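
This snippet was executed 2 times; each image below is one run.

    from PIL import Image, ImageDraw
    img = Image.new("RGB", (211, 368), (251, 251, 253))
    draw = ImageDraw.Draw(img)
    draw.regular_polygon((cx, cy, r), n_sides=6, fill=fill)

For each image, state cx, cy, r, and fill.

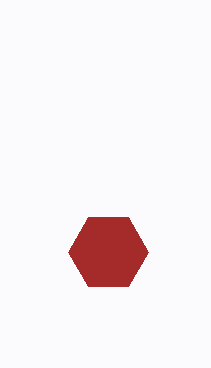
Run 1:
cx = 108; cy = 252; r = 40; fill = 'brown'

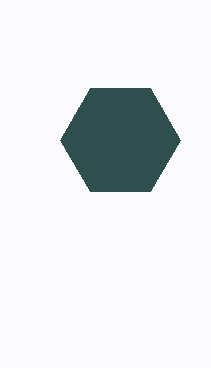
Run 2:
cx = 120; cy = 140; r = 60; fill = 'darkslategray'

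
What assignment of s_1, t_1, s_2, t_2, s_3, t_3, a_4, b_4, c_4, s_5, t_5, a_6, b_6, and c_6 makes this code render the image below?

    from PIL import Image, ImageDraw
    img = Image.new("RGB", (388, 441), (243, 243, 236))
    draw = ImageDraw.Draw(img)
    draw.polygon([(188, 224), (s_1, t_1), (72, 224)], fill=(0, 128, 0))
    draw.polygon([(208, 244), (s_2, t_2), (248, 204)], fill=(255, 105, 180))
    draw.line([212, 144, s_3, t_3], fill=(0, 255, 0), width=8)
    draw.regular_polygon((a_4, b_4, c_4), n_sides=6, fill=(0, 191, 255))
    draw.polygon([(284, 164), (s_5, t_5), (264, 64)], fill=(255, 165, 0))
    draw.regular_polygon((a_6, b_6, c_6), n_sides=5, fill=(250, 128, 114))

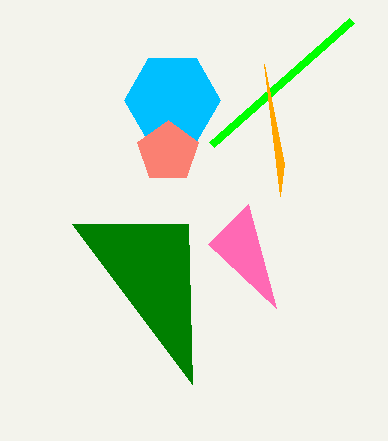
s_1 = 192
t_1 = 384
s_2 = 276
t_2 = 308
s_3 = 352
t_3 = 20
a_4 = 172
b_4 = 100
c_4 = 48
s_5 = 280
t_5 = 196
a_6 = 168
b_6 = 152
c_6 = 32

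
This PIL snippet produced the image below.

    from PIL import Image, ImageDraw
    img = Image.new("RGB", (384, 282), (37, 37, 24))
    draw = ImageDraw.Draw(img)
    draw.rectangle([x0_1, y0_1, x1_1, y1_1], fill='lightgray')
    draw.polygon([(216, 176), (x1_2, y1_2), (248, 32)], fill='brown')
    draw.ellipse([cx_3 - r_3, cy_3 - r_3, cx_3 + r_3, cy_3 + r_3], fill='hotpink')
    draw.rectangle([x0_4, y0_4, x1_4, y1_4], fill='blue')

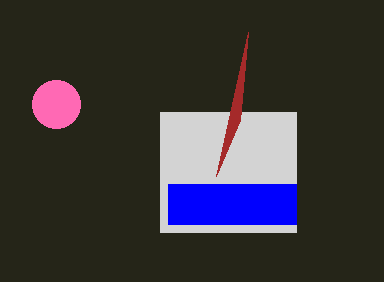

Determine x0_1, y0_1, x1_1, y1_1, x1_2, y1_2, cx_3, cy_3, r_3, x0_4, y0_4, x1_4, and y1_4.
x0_1 = 160, y0_1 = 112, x1_1 = 296, y1_1 = 232, x1_2 = 240, y1_2 = 120, cx_3 = 56, cy_3 = 104, r_3 = 24, x0_4 = 168, y0_4 = 184, x1_4 = 296, y1_4 = 224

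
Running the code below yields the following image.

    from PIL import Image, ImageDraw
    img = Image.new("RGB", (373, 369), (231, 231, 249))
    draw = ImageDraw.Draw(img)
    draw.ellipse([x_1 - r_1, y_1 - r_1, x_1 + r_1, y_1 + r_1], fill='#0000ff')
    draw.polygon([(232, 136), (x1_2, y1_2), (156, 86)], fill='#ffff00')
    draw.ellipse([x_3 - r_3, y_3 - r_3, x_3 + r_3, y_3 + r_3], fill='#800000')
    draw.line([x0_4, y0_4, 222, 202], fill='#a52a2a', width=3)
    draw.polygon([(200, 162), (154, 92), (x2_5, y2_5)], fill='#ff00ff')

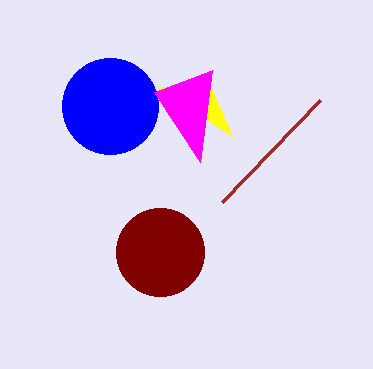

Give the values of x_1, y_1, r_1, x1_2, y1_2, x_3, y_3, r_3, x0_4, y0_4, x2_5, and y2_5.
x_1 = 110
y_1 = 106
r_1 = 48
x1_2 = 212
y1_2 = 90
x_3 = 160
y_3 = 252
r_3 = 44
x0_4 = 320
y0_4 = 100
x2_5 = 212
y2_5 = 70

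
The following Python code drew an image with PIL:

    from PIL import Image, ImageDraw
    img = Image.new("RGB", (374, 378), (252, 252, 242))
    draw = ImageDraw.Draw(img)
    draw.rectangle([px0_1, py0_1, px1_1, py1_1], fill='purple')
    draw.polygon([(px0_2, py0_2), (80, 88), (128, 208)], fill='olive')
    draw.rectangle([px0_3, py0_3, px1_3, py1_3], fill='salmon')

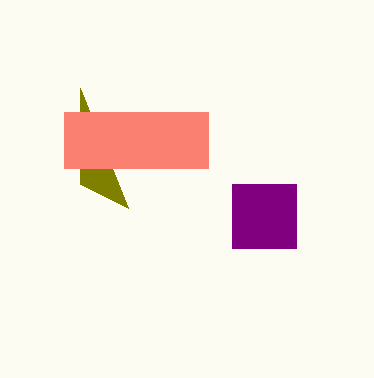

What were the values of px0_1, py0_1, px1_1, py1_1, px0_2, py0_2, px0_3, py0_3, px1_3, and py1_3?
px0_1 = 232, py0_1 = 184, px1_1 = 296, py1_1 = 248, px0_2 = 80, py0_2 = 184, px0_3 = 64, py0_3 = 112, px1_3 = 208, py1_3 = 168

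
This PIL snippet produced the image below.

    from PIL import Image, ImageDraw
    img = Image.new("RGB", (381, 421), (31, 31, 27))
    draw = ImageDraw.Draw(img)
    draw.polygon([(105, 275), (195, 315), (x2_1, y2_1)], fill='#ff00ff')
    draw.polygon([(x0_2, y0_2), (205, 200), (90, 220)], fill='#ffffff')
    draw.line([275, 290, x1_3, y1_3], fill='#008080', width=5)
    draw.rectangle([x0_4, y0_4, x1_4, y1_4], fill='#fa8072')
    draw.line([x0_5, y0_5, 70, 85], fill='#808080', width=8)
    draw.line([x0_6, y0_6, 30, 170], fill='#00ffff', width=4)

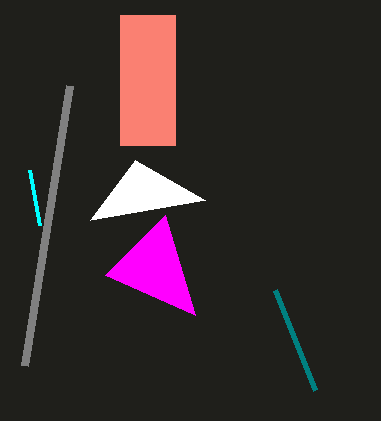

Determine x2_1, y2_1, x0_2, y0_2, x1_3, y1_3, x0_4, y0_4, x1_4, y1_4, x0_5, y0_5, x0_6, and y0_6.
x2_1 = 165
y2_1 = 215
x0_2 = 135
y0_2 = 160
x1_3 = 315
y1_3 = 390
x0_4 = 120
y0_4 = 15
x1_4 = 175
y1_4 = 145
x0_5 = 25
y0_5 = 365
x0_6 = 40
y0_6 = 225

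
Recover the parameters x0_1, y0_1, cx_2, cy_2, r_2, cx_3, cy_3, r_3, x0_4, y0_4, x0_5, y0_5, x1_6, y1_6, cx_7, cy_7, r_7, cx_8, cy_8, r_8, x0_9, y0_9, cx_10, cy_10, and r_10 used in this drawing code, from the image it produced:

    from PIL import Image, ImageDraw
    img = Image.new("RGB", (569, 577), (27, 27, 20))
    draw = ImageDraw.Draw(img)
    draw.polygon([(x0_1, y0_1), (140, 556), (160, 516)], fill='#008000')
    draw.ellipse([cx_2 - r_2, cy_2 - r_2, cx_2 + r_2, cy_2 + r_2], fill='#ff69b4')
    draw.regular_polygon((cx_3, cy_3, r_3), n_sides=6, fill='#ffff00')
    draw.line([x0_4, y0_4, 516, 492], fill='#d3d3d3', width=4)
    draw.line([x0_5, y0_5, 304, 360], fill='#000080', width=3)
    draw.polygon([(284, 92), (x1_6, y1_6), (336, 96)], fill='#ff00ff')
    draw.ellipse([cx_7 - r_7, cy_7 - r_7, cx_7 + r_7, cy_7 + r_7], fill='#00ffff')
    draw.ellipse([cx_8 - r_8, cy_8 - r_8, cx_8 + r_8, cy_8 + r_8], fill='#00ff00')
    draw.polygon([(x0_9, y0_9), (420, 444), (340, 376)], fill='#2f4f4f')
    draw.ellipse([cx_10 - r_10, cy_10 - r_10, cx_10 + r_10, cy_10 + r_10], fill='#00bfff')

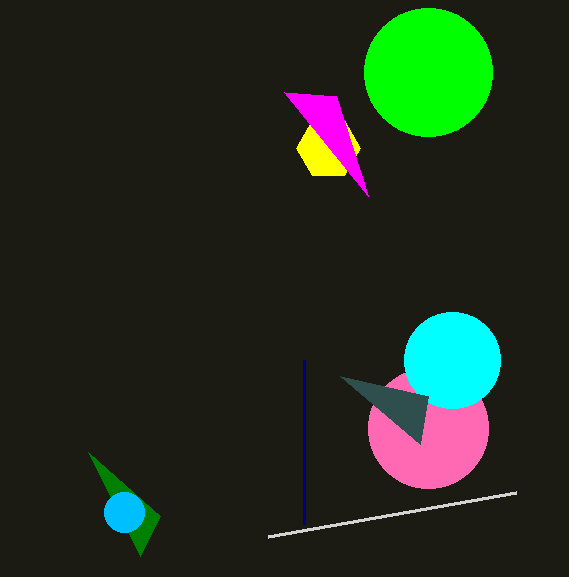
x0_1 = 88
y0_1 = 452
cx_2 = 428
cy_2 = 428
r_2 = 60
cx_3 = 328
cy_3 = 148
r_3 = 32
x0_4 = 268
y0_4 = 536
x0_5 = 304
y0_5 = 524
x1_6 = 368
y1_6 = 196
cx_7 = 452
cy_7 = 360
r_7 = 48
cx_8 = 428
cy_8 = 72
r_8 = 64
x0_9 = 428
y0_9 = 396
cx_10 = 124
cy_10 = 512
r_10 = 20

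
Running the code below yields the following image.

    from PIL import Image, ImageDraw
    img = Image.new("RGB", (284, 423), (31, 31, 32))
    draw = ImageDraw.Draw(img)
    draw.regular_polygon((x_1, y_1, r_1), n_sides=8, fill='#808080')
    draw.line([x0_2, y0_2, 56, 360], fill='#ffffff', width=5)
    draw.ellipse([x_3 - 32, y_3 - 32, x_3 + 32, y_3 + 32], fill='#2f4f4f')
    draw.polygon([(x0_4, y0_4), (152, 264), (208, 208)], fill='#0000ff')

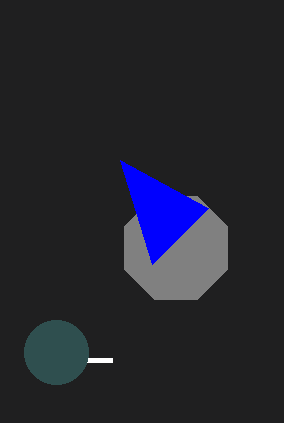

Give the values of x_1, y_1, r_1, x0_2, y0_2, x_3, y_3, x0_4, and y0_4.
x_1 = 176
y_1 = 248
r_1 = 56
x0_2 = 112
y0_2 = 360
x_3 = 56
y_3 = 352
x0_4 = 120
y0_4 = 160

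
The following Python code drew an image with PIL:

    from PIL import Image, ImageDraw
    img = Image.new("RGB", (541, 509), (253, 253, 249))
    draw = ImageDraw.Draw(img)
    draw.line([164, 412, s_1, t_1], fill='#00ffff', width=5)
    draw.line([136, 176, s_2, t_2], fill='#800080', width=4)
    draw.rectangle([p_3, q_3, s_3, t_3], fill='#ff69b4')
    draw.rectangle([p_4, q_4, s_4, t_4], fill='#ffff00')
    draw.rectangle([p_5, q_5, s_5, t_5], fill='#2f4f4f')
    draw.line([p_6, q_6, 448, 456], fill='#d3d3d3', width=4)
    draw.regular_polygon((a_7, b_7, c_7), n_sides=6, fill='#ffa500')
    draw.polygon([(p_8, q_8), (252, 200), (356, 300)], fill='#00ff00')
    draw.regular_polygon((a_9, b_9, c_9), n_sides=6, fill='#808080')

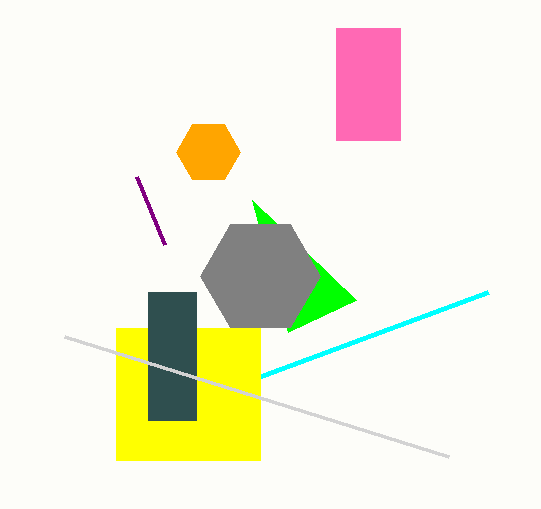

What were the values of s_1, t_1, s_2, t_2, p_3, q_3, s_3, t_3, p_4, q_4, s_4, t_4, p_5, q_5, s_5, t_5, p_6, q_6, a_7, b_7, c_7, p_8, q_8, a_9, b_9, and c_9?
s_1 = 488, t_1 = 292, s_2 = 164, t_2 = 244, p_3 = 336, q_3 = 28, s_3 = 400, t_3 = 140, p_4 = 116, q_4 = 328, s_4 = 260, t_4 = 460, p_5 = 148, q_5 = 292, s_5 = 196, t_5 = 420, p_6 = 64, q_6 = 336, a_7 = 208, b_7 = 152, c_7 = 32, p_8 = 288, q_8 = 332, a_9 = 260, b_9 = 276, c_9 = 60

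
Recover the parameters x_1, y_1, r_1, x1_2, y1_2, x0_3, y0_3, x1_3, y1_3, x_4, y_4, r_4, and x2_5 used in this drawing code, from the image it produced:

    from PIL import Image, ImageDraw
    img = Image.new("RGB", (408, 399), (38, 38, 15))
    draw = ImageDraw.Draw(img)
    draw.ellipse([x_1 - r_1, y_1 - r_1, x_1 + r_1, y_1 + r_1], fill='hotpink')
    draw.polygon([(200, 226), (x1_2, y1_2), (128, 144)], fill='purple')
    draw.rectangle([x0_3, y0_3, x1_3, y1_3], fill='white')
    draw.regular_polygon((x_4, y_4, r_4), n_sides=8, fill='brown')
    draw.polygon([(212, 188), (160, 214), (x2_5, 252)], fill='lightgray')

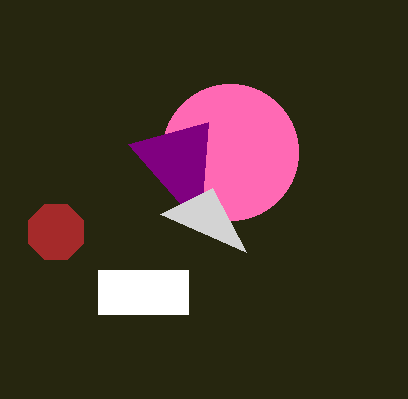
x_1 = 230, y_1 = 152, r_1 = 68, x1_2 = 208, y1_2 = 122, x0_3 = 98, y0_3 = 270, x1_3 = 188, y1_3 = 314, x_4 = 56, y_4 = 232, r_4 = 30, x2_5 = 246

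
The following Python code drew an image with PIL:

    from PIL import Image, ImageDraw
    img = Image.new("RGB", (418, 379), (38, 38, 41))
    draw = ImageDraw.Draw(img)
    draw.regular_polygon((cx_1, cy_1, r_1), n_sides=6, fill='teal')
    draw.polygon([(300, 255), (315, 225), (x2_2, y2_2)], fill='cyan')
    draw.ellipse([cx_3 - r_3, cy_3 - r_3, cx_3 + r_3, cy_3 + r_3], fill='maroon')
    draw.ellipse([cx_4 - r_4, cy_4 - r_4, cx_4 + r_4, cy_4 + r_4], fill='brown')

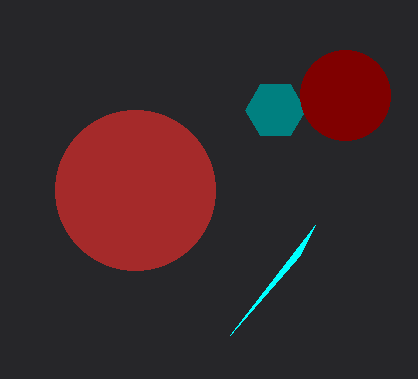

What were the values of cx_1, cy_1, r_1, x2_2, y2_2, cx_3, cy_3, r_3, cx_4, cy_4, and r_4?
cx_1 = 275, cy_1 = 110, r_1 = 30, x2_2 = 230, y2_2 = 335, cx_3 = 345, cy_3 = 95, r_3 = 45, cx_4 = 135, cy_4 = 190, r_4 = 80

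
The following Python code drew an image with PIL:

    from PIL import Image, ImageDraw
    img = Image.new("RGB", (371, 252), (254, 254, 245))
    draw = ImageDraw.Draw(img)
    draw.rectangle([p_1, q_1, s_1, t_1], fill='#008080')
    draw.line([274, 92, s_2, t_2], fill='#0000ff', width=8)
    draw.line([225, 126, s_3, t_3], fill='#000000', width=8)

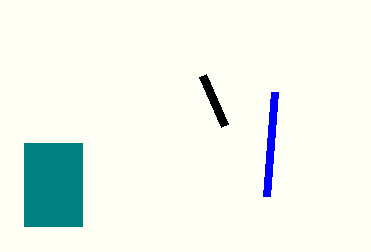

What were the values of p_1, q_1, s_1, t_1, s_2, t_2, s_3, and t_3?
p_1 = 24
q_1 = 143
s_1 = 82
t_1 = 226
s_2 = 266
t_2 = 196
s_3 = 203
t_3 = 76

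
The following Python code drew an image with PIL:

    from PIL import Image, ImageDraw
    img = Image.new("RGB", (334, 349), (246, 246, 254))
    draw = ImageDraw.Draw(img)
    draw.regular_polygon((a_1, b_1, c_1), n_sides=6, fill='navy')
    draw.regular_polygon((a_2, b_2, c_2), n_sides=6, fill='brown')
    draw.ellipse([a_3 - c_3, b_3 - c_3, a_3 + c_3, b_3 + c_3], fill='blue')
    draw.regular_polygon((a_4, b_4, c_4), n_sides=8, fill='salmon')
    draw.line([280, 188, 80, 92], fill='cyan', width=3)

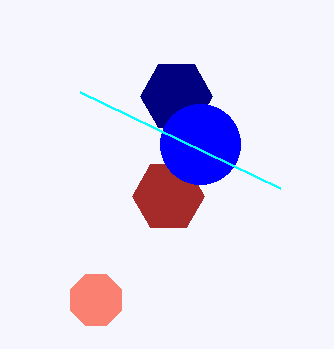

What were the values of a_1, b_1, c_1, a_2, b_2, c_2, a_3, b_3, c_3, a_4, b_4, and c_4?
a_1 = 176; b_1 = 96; c_1 = 36; a_2 = 168; b_2 = 196; c_2 = 36; a_3 = 200; b_3 = 144; c_3 = 40; a_4 = 96; b_4 = 300; c_4 = 28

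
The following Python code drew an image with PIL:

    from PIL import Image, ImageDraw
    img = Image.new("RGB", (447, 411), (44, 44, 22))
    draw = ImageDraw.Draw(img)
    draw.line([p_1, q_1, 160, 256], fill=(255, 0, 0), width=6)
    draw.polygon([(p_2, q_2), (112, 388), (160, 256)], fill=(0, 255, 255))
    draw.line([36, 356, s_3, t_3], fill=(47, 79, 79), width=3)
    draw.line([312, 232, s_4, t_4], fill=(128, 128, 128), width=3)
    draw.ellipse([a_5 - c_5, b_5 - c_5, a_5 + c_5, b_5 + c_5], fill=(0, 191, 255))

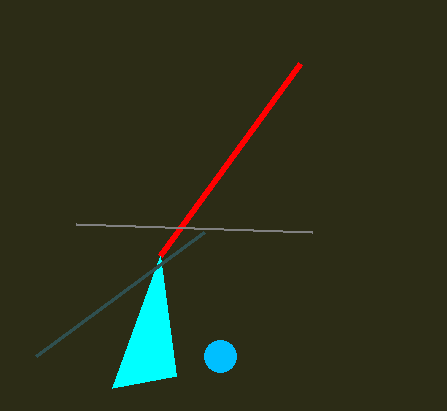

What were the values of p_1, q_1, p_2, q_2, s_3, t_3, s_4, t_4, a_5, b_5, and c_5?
p_1 = 300; q_1 = 64; p_2 = 176; q_2 = 376; s_3 = 204; t_3 = 232; s_4 = 76; t_4 = 224; a_5 = 220; b_5 = 356; c_5 = 16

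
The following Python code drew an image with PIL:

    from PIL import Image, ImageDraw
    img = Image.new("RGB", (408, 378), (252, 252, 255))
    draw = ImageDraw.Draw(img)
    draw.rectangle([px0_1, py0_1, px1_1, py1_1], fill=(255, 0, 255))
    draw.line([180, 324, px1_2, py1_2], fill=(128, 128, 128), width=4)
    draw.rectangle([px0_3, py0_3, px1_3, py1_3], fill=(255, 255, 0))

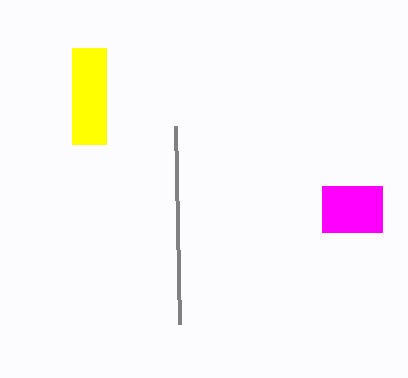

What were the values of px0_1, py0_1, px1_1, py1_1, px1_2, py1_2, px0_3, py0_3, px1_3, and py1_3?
px0_1 = 322, py0_1 = 186, px1_1 = 382, py1_1 = 232, px1_2 = 176, py1_2 = 126, px0_3 = 72, py0_3 = 48, px1_3 = 106, py1_3 = 144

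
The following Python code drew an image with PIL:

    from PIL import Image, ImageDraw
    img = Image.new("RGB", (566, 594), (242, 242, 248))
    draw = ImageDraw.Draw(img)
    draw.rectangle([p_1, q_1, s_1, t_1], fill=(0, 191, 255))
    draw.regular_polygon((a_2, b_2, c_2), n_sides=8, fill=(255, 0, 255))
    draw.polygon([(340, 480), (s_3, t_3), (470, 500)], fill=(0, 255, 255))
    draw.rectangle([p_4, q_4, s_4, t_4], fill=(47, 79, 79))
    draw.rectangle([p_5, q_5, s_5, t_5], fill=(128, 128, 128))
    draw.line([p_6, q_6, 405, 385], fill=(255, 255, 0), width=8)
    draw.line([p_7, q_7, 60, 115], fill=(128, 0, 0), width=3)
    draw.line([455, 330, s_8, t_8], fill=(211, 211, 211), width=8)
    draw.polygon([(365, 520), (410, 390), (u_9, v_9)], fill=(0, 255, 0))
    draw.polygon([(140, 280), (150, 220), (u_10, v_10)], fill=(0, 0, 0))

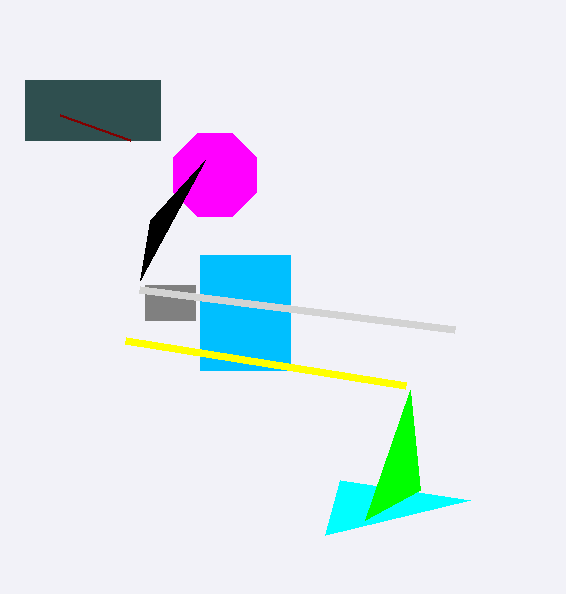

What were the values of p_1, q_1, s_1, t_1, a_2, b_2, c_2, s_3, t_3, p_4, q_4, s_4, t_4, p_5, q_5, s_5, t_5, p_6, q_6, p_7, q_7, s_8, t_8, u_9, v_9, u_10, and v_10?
p_1 = 200, q_1 = 255, s_1 = 290, t_1 = 370, a_2 = 215, b_2 = 175, c_2 = 45, s_3 = 325, t_3 = 535, p_4 = 25, q_4 = 80, s_4 = 160, t_4 = 140, p_5 = 145, q_5 = 285, s_5 = 195, t_5 = 320, p_6 = 125, q_6 = 340, p_7 = 130, q_7 = 140, s_8 = 140, t_8 = 290, u_9 = 420, v_9 = 490, u_10 = 205, v_10 = 160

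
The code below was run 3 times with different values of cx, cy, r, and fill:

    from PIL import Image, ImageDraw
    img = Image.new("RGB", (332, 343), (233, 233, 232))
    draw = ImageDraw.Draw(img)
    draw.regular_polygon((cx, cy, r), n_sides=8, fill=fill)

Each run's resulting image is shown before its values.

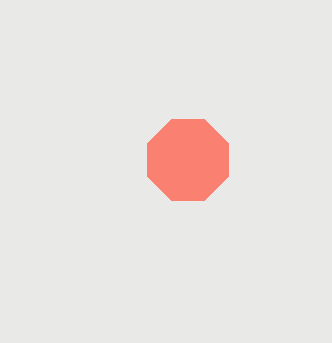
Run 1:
cx = 188, cy = 160, r = 44, fill = 'salmon'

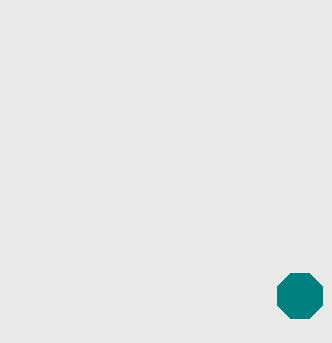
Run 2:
cx = 300; cy = 296; r = 24; fill = 'teal'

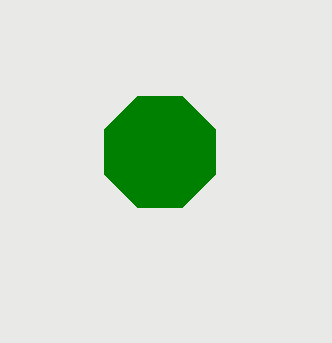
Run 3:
cx = 160
cy = 152
r = 60
fill = 'green'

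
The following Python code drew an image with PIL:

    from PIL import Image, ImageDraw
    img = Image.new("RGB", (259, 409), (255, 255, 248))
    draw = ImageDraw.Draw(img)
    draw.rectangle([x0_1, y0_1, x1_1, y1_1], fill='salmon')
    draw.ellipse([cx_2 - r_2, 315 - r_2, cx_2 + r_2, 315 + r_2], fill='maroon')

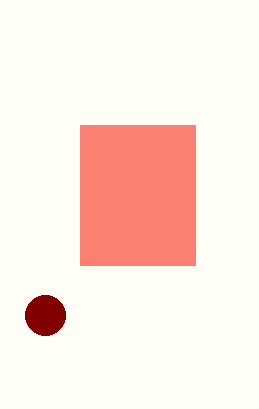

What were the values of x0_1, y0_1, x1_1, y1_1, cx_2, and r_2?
x0_1 = 80; y0_1 = 125; x1_1 = 195; y1_1 = 265; cx_2 = 45; r_2 = 20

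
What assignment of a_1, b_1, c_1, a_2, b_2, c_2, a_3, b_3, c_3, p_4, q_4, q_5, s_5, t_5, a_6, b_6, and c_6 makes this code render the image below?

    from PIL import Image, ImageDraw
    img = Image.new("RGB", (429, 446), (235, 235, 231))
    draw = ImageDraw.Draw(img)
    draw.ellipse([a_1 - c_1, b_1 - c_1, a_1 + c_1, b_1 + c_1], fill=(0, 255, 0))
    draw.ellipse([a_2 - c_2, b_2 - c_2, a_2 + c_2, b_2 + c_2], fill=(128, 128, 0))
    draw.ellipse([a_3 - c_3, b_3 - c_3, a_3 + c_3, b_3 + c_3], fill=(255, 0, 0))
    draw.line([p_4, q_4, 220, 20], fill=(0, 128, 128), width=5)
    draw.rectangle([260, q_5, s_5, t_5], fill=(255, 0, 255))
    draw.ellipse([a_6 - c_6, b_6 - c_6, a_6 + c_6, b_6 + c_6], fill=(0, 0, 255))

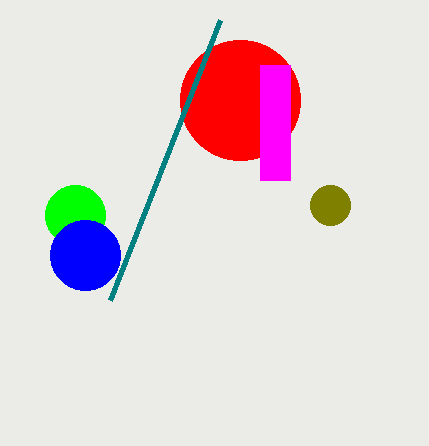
a_1 = 75; b_1 = 215; c_1 = 30; a_2 = 330; b_2 = 205; c_2 = 20; a_3 = 240; b_3 = 100; c_3 = 60; p_4 = 110; q_4 = 300; q_5 = 65; s_5 = 290; t_5 = 180; a_6 = 85; b_6 = 255; c_6 = 35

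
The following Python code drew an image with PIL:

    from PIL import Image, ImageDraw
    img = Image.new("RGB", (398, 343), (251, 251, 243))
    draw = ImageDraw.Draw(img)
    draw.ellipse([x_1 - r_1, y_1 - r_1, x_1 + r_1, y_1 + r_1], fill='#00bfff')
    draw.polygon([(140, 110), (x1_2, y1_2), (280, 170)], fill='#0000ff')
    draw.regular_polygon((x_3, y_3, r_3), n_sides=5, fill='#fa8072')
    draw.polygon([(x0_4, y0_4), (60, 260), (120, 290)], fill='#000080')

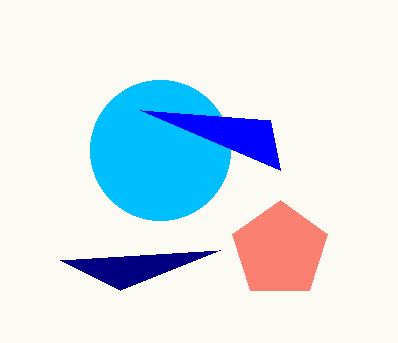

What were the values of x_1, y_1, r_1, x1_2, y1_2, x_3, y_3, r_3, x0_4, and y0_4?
x_1 = 160; y_1 = 150; r_1 = 70; x1_2 = 270; y1_2 = 120; x_3 = 280; y_3 = 250; r_3 = 50; x0_4 = 220; y0_4 = 250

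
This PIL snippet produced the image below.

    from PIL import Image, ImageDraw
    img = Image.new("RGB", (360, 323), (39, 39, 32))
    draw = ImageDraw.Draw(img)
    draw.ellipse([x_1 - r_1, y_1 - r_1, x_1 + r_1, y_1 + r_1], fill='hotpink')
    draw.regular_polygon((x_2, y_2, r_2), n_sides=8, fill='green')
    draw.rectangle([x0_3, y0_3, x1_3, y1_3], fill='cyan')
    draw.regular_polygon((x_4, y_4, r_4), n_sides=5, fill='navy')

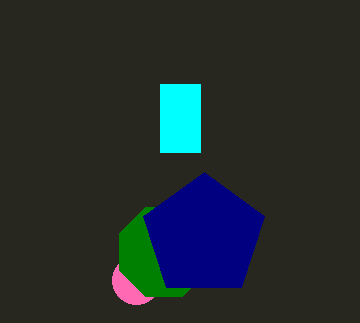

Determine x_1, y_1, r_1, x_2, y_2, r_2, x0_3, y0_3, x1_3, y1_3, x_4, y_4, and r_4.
x_1 = 136; y_1 = 280; r_1 = 24; x_2 = 164; y_2 = 252; r_2 = 48; x0_3 = 160; y0_3 = 84; x1_3 = 200; y1_3 = 152; x_4 = 204; y_4 = 236; r_4 = 64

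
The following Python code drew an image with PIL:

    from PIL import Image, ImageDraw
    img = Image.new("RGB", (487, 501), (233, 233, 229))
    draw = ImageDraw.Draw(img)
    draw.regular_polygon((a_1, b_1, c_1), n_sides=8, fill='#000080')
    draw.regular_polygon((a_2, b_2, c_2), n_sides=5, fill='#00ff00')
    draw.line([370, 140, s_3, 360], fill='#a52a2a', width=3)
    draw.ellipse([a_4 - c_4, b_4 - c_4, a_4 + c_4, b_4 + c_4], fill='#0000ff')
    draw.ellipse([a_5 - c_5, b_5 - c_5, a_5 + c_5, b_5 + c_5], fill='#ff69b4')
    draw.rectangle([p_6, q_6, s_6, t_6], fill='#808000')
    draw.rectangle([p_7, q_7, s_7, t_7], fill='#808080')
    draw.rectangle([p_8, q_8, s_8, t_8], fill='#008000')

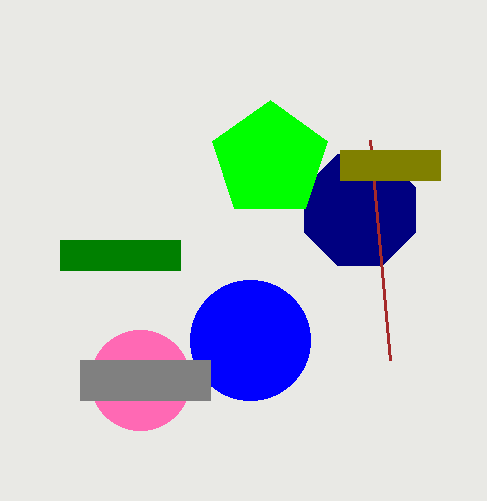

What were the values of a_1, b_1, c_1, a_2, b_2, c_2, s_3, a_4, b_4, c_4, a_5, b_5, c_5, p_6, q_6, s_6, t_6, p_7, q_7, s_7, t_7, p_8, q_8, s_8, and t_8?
a_1 = 360; b_1 = 210; c_1 = 60; a_2 = 270; b_2 = 160; c_2 = 60; s_3 = 390; a_4 = 250; b_4 = 340; c_4 = 60; a_5 = 140; b_5 = 380; c_5 = 50; p_6 = 340; q_6 = 150; s_6 = 440; t_6 = 180; p_7 = 80; q_7 = 360; s_7 = 210; t_7 = 400; p_8 = 60; q_8 = 240; s_8 = 180; t_8 = 270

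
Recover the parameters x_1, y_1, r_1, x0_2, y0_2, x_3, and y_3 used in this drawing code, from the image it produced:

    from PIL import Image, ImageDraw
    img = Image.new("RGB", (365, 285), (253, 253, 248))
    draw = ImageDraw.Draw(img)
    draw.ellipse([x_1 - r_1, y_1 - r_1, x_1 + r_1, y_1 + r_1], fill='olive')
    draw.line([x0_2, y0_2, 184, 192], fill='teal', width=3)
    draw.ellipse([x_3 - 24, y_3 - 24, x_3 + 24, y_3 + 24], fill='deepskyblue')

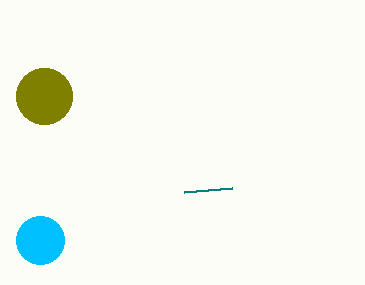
x_1 = 44
y_1 = 96
r_1 = 28
x0_2 = 232
y0_2 = 188
x_3 = 40
y_3 = 240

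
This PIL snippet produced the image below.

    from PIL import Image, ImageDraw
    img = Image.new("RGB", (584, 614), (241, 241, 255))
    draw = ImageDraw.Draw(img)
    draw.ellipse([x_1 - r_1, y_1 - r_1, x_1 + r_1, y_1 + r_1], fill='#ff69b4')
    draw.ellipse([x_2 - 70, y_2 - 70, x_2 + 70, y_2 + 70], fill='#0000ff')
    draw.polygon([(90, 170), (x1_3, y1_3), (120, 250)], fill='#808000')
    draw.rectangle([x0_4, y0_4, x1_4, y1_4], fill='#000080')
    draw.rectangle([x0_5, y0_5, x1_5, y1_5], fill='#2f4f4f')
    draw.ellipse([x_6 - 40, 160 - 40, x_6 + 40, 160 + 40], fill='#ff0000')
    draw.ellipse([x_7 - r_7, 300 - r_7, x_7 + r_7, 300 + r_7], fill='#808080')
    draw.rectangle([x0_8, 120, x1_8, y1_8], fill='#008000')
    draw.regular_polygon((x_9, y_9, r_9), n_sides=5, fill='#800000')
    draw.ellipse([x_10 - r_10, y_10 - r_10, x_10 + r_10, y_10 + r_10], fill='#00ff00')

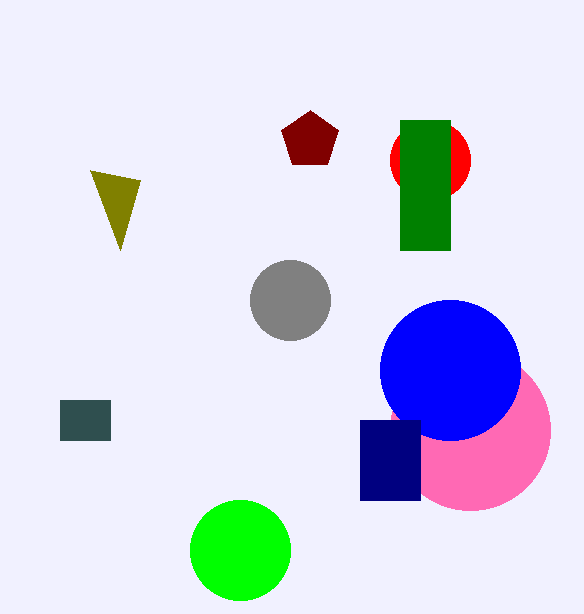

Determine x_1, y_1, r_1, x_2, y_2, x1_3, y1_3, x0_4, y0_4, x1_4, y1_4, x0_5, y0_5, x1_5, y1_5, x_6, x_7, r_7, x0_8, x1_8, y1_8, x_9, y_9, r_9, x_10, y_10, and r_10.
x_1 = 470; y_1 = 430; r_1 = 80; x_2 = 450; y_2 = 370; x1_3 = 140; y1_3 = 180; x0_4 = 360; y0_4 = 420; x1_4 = 420; y1_4 = 500; x0_5 = 60; y0_5 = 400; x1_5 = 110; y1_5 = 440; x_6 = 430; x_7 = 290; r_7 = 40; x0_8 = 400; x1_8 = 450; y1_8 = 250; x_9 = 310; y_9 = 140; r_9 = 30; x_10 = 240; y_10 = 550; r_10 = 50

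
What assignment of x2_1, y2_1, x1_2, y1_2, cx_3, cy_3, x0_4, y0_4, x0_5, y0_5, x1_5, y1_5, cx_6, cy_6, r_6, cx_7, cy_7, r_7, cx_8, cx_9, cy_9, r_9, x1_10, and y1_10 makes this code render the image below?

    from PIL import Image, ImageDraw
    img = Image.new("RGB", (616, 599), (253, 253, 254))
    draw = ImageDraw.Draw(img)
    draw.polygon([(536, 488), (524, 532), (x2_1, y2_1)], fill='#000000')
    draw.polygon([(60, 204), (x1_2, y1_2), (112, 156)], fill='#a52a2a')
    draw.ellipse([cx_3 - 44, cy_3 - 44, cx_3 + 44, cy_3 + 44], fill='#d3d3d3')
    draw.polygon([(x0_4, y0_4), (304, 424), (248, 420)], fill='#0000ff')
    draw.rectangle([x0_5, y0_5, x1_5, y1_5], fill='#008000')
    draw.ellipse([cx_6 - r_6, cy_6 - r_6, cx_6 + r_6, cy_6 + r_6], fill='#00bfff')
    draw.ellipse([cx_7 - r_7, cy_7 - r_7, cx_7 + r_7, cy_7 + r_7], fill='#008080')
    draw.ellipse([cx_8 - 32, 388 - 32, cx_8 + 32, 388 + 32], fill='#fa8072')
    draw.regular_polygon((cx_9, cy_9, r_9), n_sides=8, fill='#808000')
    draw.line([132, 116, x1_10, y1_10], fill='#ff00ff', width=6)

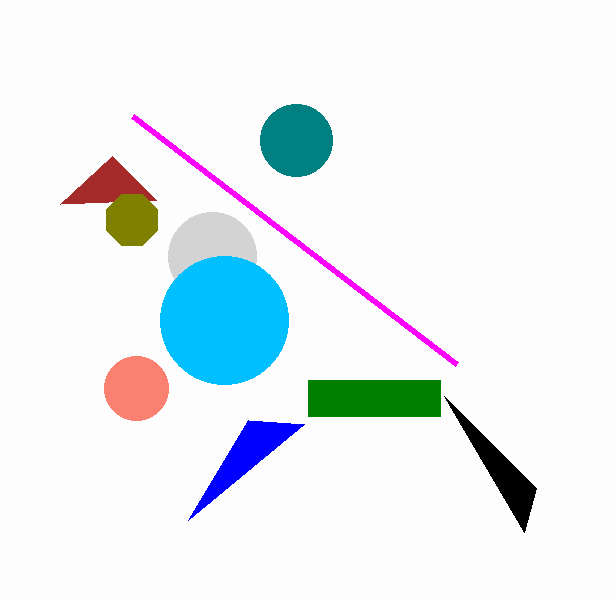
x2_1 = 444
y2_1 = 396
x1_2 = 156
y1_2 = 200
cx_3 = 212
cy_3 = 256
x0_4 = 188
y0_4 = 520
x0_5 = 308
y0_5 = 380
x1_5 = 440
y1_5 = 416
cx_6 = 224
cy_6 = 320
r_6 = 64
cx_7 = 296
cy_7 = 140
r_7 = 36
cx_8 = 136
cx_9 = 132
cy_9 = 220
r_9 = 28
x1_10 = 456
y1_10 = 364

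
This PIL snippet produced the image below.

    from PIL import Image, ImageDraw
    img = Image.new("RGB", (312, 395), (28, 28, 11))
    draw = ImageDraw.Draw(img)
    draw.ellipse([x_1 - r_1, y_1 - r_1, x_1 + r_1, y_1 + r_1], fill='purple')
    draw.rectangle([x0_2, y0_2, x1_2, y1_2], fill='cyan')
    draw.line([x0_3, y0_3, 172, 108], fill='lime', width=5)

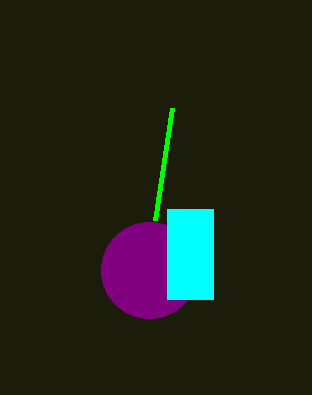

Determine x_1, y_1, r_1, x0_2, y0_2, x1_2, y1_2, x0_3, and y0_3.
x_1 = 149, y_1 = 270, r_1 = 48, x0_2 = 167, y0_2 = 209, x1_2 = 213, y1_2 = 299, x0_3 = 155, y0_3 = 220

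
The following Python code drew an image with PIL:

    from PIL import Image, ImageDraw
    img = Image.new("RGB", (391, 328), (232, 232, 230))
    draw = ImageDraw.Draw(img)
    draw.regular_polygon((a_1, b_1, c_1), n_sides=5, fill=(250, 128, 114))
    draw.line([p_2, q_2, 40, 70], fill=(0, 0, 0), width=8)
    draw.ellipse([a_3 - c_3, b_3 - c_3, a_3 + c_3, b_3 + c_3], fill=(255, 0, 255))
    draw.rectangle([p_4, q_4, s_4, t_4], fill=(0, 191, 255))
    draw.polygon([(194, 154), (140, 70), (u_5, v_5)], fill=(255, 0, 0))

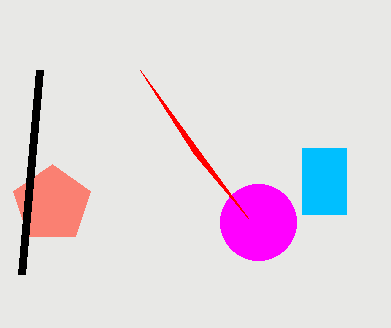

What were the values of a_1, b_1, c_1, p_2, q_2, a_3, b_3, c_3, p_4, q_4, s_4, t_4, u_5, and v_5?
a_1 = 52
b_1 = 204
c_1 = 40
p_2 = 22
q_2 = 274
a_3 = 258
b_3 = 222
c_3 = 38
p_4 = 302
q_4 = 148
s_4 = 346
t_4 = 214
u_5 = 248
v_5 = 218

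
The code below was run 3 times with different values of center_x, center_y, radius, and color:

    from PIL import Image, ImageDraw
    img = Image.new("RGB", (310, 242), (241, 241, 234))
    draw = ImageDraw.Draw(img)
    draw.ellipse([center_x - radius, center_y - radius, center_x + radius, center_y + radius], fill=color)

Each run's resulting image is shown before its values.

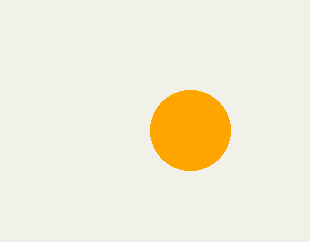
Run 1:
center_x = 190; center_y = 130; radius = 40; color = 'orange'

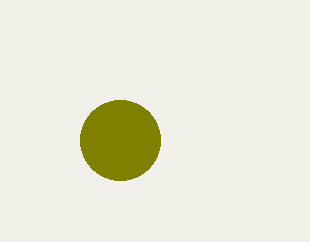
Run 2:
center_x = 120
center_y = 140
radius = 40
color = 'olive'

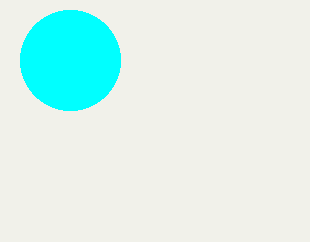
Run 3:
center_x = 70, center_y = 60, radius = 50, color = 'cyan'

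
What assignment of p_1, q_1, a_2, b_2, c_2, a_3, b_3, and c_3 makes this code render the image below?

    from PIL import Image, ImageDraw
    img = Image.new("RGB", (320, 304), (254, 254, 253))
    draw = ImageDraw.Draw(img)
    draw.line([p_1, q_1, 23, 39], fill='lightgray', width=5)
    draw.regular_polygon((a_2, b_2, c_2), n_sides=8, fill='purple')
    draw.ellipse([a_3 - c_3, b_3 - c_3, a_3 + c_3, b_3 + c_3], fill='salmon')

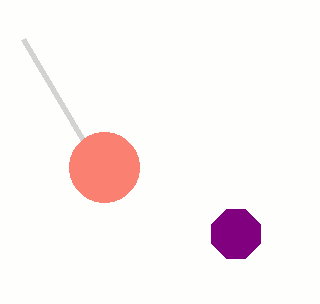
p_1 = 83
q_1 = 140
a_2 = 236
b_2 = 234
c_2 = 26
a_3 = 104
b_3 = 167
c_3 = 35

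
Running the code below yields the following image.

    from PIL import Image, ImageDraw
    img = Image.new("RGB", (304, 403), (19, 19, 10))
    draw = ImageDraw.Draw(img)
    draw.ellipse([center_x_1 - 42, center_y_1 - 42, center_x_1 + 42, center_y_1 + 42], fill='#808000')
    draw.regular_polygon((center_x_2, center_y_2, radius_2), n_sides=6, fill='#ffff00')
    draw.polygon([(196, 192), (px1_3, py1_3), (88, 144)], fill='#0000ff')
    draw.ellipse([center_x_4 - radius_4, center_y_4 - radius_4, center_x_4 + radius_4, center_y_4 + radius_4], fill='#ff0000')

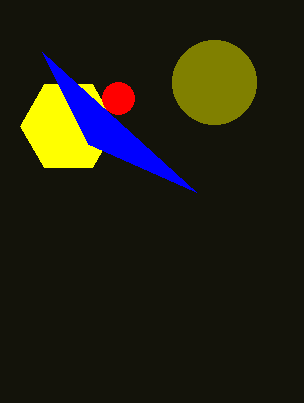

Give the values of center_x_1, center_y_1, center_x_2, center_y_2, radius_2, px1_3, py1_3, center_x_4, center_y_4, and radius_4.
center_x_1 = 214; center_y_1 = 82; center_x_2 = 68; center_y_2 = 126; radius_2 = 48; px1_3 = 42; py1_3 = 52; center_x_4 = 118; center_y_4 = 98; radius_4 = 16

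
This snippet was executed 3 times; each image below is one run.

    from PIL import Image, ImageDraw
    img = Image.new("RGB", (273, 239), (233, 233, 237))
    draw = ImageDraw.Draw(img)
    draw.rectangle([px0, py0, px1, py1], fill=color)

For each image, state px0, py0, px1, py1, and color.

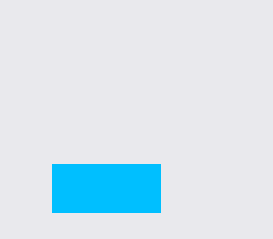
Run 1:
px0 = 52; py0 = 164; px1 = 160; py1 = 212; color = 'deepskyblue'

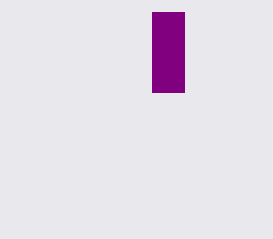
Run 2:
px0 = 152
py0 = 12
px1 = 184
py1 = 92
color = 'purple'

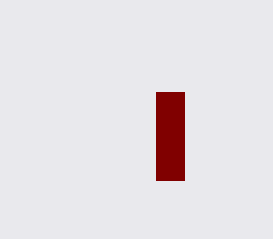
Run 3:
px0 = 156
py0 = 92
px1 = 184
py1 = 180
color = 'maroon'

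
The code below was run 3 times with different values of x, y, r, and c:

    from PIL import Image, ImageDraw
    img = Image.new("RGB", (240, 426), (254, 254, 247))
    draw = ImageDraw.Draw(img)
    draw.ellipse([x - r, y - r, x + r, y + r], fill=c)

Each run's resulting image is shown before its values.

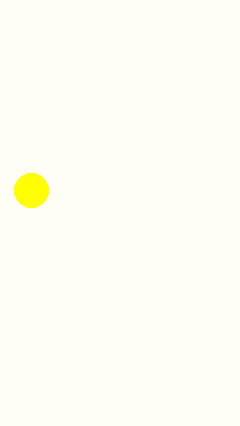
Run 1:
x = 31, y = 190, r = 17, c = 'yellow'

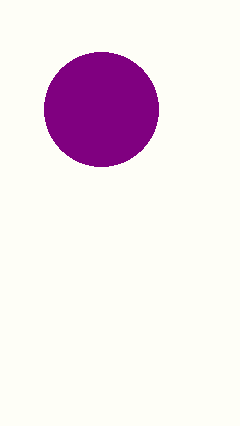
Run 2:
x = 101, y = 109, r = 57, c = 'purple'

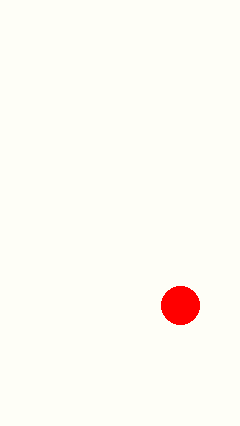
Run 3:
x = 180; y = 305; r = 19; c = 'red'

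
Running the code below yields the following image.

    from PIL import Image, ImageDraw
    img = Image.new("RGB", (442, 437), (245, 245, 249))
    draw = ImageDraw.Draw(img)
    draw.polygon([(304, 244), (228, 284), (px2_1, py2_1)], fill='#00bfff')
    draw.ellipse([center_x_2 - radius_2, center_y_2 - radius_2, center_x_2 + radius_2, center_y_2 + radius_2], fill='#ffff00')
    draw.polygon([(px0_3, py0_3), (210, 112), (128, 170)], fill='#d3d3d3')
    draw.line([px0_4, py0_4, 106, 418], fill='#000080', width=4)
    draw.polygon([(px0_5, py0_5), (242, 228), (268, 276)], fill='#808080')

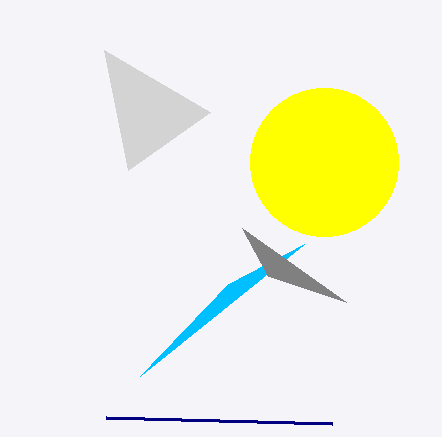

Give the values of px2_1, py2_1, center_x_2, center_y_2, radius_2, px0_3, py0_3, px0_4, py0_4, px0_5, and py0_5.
px2_1 = 140; py2_1 = 376; center_x_2 = 324; center_y_2 = 162; radius_2 = 74; px0_3 = 104; py0_3 = 50; px0_4 = 332; py0_4 = 424; px0_5 = 346; py0_5 = 302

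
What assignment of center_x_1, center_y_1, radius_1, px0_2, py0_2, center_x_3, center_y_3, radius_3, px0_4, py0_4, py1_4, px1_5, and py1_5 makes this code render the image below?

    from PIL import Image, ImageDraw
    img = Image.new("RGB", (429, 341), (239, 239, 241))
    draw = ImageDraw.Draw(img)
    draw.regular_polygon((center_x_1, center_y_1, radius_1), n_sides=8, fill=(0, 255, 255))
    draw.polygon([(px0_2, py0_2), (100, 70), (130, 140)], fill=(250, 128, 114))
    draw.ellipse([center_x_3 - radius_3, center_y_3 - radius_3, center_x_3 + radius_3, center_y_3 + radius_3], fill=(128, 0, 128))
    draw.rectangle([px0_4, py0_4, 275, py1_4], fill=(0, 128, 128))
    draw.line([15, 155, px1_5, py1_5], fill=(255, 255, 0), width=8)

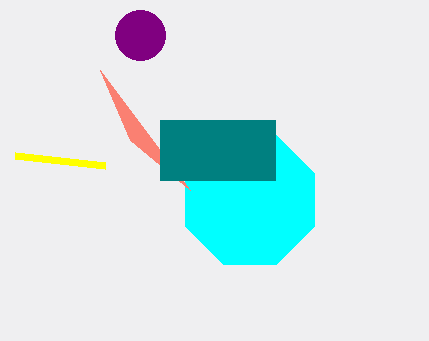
center_x_1 = 250; center_y_1 = 200; radius_1 = 70; px0_2 = 190; py0_2 = 190; center_x_3 = 140; center_y_3 = 35; radius_3 = 25; px0_4 = 160; py0_4 = 120; py1_4 = 180; px1_5 = 105; py1_5 = 165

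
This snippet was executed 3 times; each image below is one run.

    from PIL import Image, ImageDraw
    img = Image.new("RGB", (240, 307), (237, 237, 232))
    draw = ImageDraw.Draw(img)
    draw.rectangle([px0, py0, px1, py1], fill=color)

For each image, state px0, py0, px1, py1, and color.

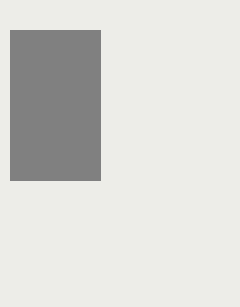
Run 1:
px0 = 10
py0 = 30
px1 = 100
py1 = 180
color = 'gray'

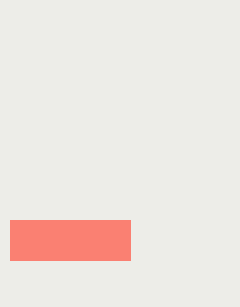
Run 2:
px0 = 10; py0 = 220; px1 = 130; py1 = 260; color = 'salmon'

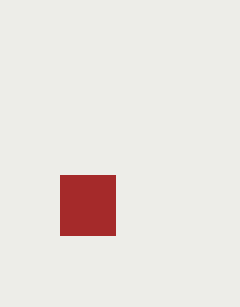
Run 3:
px0 = 60
py0 = 175
px1 = 115
py1 = 235
color = 'brown'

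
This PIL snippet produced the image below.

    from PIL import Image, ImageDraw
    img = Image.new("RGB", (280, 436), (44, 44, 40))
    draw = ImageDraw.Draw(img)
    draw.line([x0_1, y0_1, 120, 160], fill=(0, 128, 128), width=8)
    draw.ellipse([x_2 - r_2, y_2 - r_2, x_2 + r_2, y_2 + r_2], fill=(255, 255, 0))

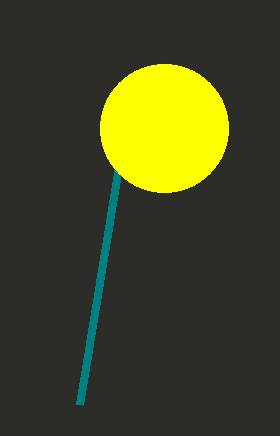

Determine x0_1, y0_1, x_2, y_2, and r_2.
x0_1 = 80; y0_1 = 404; x_2 = 164; y_2 = 128; r_2 = 64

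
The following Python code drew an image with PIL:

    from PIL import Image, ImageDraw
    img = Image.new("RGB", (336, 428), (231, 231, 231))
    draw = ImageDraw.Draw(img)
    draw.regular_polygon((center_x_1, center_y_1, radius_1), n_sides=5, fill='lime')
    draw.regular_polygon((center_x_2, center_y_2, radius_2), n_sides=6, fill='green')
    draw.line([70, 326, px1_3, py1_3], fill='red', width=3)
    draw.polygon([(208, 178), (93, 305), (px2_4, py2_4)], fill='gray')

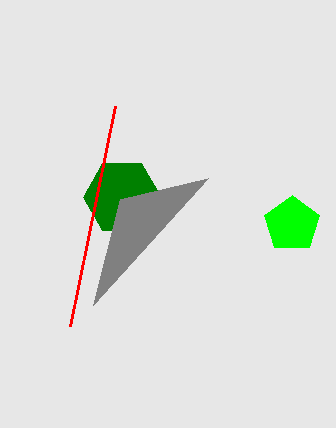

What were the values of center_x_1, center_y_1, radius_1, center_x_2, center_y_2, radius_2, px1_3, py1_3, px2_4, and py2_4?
center_x_1 = 292; center_y_1 = 224; radius_1 = 29; center_x_2 = 122; center_y_2 = 197; radius_2 = 39; px1_3 = 115; py1_3 = 106; px2_4 = 120; py2_4 = 199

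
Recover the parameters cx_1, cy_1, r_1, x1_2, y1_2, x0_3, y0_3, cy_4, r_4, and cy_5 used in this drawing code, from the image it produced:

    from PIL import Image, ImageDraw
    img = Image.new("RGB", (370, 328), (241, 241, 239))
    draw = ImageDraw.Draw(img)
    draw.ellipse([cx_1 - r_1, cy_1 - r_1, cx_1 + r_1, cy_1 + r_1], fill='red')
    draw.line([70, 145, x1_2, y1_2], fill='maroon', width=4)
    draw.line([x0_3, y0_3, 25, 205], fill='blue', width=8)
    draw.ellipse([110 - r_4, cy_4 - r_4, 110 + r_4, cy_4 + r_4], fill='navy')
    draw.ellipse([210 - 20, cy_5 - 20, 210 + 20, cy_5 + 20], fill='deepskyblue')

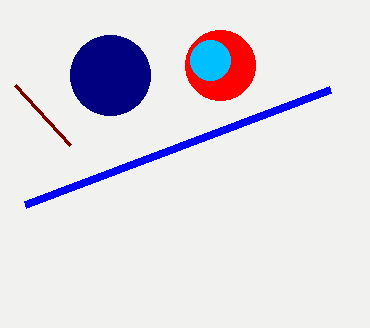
cx_1 = 220; cy_1 = 65; r_1 = 35; x1_2 = 15; y1_2 = 85; x0_3 = 330; y0_3 = 90; cy_4 = 75; r_4 = 40; cy_5 = 60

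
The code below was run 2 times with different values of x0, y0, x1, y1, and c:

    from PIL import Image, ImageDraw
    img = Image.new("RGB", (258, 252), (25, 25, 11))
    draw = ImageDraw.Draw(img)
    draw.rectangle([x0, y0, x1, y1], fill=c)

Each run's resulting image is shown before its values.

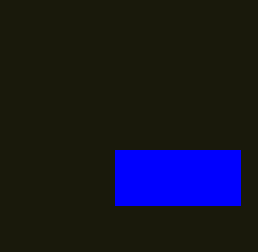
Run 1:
x0 = 115
y0 = 150
x1 = 240
y1 = 205
c = 'blue'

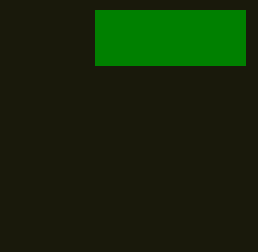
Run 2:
x0 = 95, y0 = 10, x1 = 245, y1 = 65, c = 'green'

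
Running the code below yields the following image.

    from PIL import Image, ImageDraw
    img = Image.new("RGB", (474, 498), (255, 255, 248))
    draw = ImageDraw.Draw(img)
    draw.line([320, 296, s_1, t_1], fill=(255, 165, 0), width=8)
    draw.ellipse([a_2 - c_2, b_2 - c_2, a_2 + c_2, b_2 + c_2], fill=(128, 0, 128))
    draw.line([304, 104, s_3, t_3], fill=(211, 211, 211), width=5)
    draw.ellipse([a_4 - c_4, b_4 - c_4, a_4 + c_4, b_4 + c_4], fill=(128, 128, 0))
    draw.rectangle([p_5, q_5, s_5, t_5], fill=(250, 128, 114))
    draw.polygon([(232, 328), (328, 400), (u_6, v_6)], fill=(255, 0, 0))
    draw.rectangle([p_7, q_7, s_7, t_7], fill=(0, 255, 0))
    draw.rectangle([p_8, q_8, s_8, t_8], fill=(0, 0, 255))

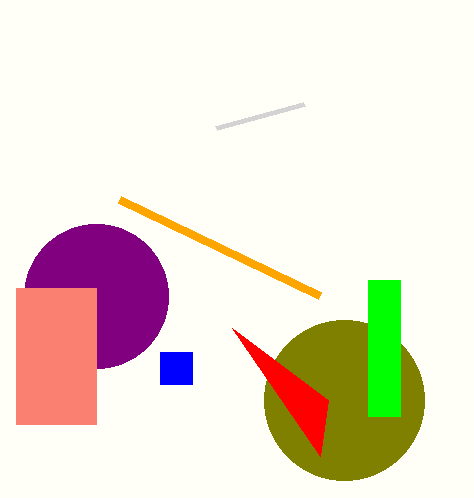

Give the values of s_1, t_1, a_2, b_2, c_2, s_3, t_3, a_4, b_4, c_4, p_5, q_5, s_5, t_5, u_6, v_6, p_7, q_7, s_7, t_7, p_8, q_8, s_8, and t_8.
s_1 = 120; t_1 = 200; a_2 = 96; b_2 = 296; c_2 = 72; s_3 = 216; t_3 = 128; a_4 = 344; b_4 = 400; c_4 = 80; p_5 = 16; q_5 = 288; s_5 = 96; t_5 = 424; u_6 = 320; v_6 = 456; p_7 = 368; q_7 = 280; s_7 = 400; t_7 = 416; p_8 = 160; q_8 = 352; s_8 = 192; t_8 = 384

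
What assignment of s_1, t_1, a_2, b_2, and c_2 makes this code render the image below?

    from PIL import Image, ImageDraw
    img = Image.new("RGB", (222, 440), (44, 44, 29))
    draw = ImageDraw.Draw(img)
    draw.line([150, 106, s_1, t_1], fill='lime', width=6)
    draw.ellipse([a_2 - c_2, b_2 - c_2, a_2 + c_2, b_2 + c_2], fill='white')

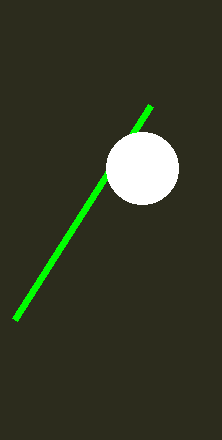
s_1 = 14, t_1 = 320, a_2 = 142, b_2 = 168, c_2 = 36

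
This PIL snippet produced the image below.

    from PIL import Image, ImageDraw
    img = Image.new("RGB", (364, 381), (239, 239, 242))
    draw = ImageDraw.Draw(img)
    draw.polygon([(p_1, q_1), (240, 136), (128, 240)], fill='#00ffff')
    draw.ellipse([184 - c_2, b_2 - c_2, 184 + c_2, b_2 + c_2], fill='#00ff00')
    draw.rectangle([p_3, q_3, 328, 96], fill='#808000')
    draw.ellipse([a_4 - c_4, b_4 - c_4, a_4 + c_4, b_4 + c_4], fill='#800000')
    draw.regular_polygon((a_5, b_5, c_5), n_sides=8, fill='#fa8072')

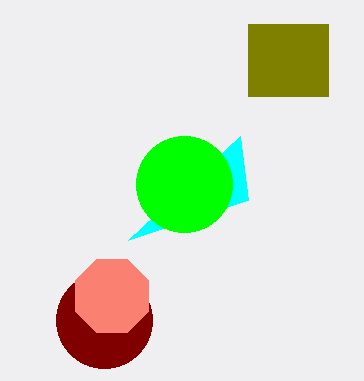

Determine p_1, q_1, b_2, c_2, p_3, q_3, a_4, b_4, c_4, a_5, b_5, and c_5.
p_1 = 248, q_1 = 200, b_2 = 184, c_2 = 48, p_3 = 248, q_3 = 24, a_4 = 104, b_4 = 320, c_4 = 48, a_5 = 112, b_5 = 296, c_5 = 40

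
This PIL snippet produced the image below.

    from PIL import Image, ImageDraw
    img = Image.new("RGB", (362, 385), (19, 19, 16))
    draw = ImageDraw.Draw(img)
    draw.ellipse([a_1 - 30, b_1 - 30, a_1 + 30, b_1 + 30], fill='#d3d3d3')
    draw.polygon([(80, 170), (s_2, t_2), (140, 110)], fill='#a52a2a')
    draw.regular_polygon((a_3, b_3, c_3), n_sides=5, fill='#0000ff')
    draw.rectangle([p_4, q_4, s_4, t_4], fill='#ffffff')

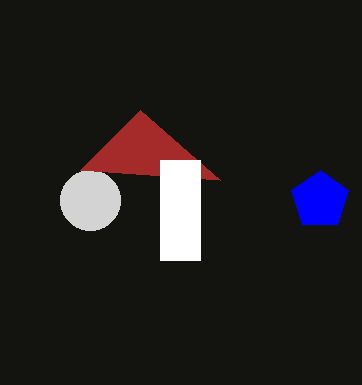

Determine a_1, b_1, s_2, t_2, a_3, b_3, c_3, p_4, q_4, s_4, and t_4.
a_1 = 90
b_1 = 200
s_2 = 220
t_2 = 180
a_3 = 320
b_3 = 200
c_3 = 30
p_4 = 160
q_4 = 160
s_4 = 200
t_4 = 260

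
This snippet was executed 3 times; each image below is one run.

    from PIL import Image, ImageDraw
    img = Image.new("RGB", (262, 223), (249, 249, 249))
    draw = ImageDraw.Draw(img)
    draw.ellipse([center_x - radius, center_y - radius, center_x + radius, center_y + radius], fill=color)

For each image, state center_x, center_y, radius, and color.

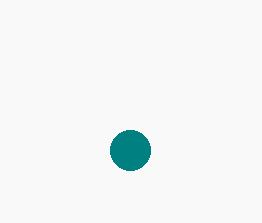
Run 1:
center_x = 130; center_y = 150; radius = 20; color = 'teal'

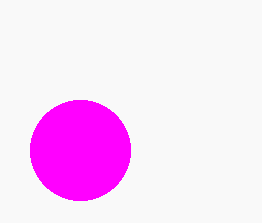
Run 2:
center_x = 80
center_y = 150
radius = 50
color = 'magenta'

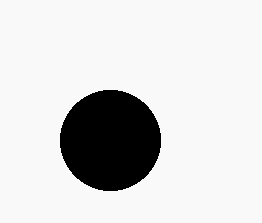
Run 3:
center_x = 110, center_y = 140, radius = 50, color = 'black'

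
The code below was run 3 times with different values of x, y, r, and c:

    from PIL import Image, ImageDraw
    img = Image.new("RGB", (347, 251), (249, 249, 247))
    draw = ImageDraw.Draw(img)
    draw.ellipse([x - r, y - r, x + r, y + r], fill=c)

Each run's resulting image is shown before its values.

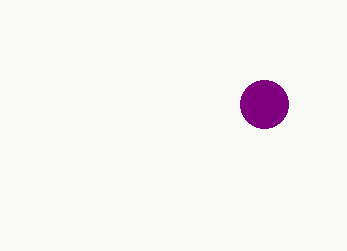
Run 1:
x = 264
y = 104
r = 24
c = 'purple'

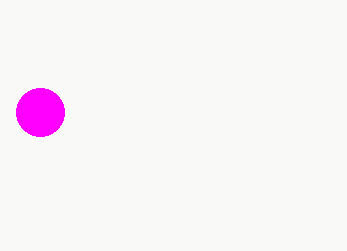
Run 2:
x = 40; y = 112; r = 24; c = 'magenta'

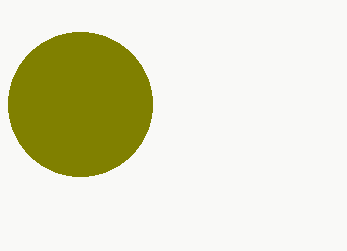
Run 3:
x = 80, y = 104, r = 72, c = 'olive'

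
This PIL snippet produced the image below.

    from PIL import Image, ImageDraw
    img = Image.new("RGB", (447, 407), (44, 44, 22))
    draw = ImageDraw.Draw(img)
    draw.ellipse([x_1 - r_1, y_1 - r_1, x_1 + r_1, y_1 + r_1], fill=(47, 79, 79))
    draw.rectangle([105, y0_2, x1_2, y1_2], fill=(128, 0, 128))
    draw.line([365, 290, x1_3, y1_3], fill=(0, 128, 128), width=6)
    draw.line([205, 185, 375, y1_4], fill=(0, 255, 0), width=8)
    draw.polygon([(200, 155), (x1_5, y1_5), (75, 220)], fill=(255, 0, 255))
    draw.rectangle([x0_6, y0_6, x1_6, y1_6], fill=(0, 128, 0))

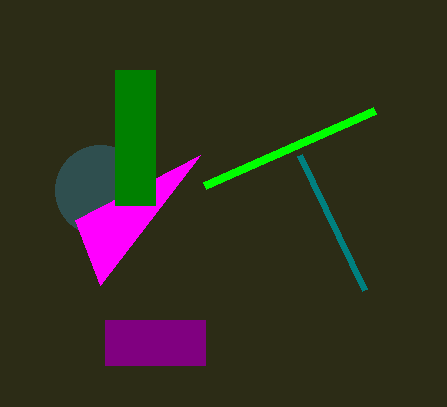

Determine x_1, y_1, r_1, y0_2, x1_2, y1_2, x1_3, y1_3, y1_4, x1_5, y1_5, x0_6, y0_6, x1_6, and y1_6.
x_1 = 100
y_1 = 190
r_1 = 45
y0_2 = 320
x1_2 = 205
y1_2 = 365
x1_3 = 300
y1_3 = 155
y1_4 = 110
x1_5 = 100
y1_5 = 285
x0_6 = 115
y0_6 = 70
x1_6 = 155
y1_6 = 205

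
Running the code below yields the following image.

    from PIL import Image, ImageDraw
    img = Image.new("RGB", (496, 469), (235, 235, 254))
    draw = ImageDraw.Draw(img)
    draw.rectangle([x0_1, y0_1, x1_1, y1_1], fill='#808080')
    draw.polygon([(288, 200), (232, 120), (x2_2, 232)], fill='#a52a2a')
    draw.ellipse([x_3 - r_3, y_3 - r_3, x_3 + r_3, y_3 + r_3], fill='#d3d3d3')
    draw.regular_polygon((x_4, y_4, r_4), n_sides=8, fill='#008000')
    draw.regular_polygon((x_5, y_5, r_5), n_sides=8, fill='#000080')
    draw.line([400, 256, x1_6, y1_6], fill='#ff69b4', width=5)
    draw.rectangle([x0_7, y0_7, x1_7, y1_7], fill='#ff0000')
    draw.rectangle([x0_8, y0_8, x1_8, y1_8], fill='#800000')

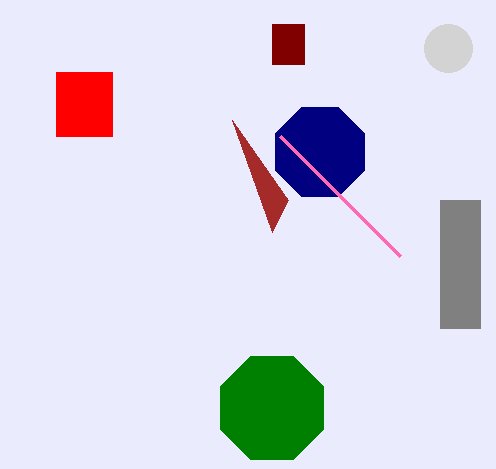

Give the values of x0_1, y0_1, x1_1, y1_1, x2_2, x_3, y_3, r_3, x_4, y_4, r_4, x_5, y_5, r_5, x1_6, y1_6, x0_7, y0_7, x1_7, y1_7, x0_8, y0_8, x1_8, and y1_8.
x0_1 = 440; y0_1 = 200; x1_1 = 480; y1_1 = 328; x2_2 = 272; x_3 = 448; y_3 = 48; r_3 = 24; x_4 = 272; y_4 = 408; r_4 = 56; x_5 = 320; y_5 = 152; r_5 = 48; x1_6 = 280; y1_6 = 136; x0_7 = 56; y0_7 = 72; x1_7 = 112; y1_7 = 136; x0_8 = 272; y0_8 = 24; x1_8 = 304; y1_8 = 64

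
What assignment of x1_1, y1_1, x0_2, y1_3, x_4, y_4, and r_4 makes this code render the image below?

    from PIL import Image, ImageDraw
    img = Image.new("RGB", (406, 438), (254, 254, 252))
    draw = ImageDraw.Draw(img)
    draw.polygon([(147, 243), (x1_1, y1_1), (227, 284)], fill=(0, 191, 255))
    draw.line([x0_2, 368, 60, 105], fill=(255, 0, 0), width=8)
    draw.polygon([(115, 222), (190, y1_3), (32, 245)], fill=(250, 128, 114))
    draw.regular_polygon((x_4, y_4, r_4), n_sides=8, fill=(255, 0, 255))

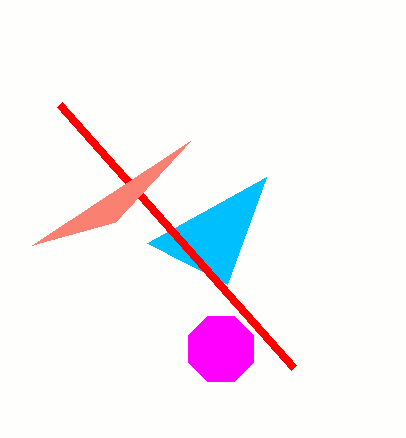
x1_1 = 266; y1_1 = 177; x0_2 = 294; y1_3 = 141; x_4 = 221; y_4 = 349; r_4 = 35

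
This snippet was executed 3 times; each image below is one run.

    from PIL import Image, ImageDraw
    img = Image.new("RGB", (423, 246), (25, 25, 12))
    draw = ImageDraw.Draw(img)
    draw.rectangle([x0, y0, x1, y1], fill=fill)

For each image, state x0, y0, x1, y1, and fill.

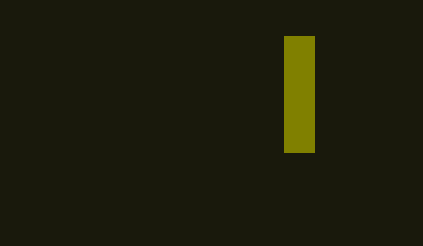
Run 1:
x0 = 284, y0 = 36, x1 = 314, y1 = 152, fill = 'olive'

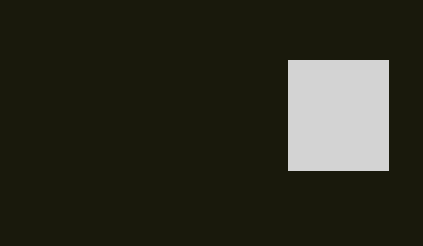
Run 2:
x0 = 288
y0 = 60
x1 = 388
y1 = 170
fill = 'lightgray'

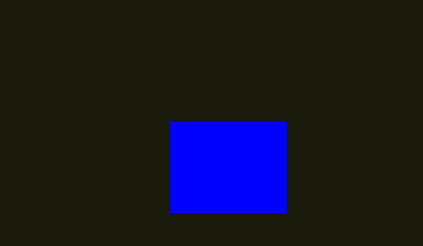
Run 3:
x0 = 170
y0 = 122
x1 = 286
y1 = 212
fill = 'blue'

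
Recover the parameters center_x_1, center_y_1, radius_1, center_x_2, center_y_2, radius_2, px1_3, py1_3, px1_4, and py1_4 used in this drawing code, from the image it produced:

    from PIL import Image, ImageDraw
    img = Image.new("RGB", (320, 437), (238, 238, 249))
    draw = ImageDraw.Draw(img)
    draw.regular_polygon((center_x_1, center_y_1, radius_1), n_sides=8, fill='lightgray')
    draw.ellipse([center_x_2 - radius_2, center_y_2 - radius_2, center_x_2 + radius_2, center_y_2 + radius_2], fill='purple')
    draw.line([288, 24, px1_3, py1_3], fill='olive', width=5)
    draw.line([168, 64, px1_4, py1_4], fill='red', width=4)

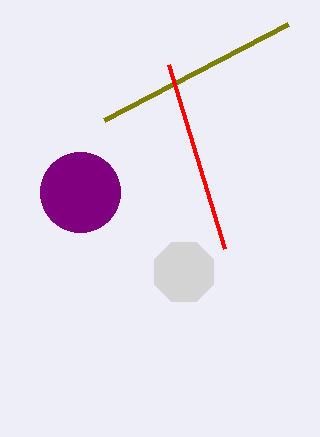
center_x_1 = 184, center_y_1 = 272, radius_1 = 32, center_x_2 = 80, center_y_2 = 192, radius_2 = 40, px1_3 = 104, py1_3 = 120, px1_4 = 224, py1_4 = 248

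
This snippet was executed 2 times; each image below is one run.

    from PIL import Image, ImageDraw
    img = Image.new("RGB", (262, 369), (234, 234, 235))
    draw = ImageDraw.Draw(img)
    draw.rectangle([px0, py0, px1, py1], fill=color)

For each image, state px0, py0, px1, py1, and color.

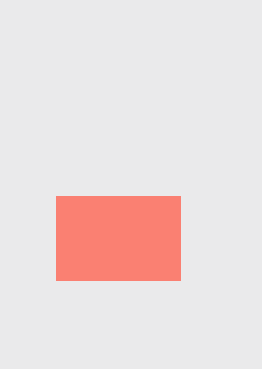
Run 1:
px0 = 56; py0 = 196; px1 = 180; py1 = 280; color = 'salmon'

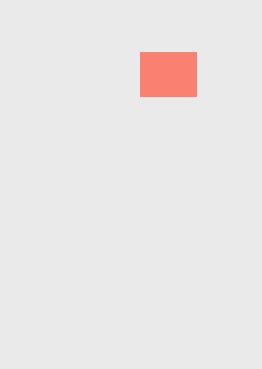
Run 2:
px0 = 140; py0 = 52; px1 = 196; py1 = 96; color = 'salmon'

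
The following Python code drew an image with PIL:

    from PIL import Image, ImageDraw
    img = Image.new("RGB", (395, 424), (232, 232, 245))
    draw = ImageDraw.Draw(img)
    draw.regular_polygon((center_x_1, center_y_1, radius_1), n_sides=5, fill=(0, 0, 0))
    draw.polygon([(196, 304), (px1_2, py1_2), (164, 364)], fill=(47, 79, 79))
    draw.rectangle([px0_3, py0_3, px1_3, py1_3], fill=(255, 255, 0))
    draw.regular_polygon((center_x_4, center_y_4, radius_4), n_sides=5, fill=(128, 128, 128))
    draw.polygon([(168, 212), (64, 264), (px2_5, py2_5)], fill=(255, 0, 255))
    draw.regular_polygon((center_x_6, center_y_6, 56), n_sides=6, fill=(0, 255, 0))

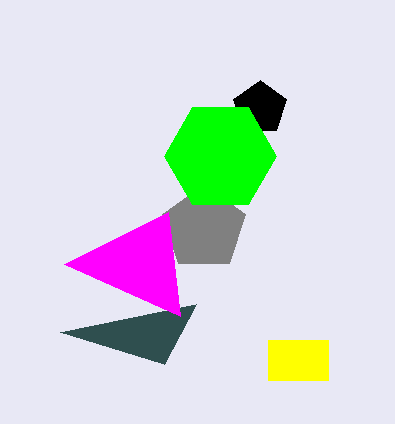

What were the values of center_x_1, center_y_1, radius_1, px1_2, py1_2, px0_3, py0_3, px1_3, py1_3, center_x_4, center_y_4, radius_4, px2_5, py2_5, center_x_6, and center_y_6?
center_x_1 = 260
center_y_1 = 108
radius_1 = 28
px1_2 = 60
py1_2 = 332
px0_3 = 268
py0_3 = 340
px1_3 = 328
py1_3 = 380
center_x_4 = 204
center_y_4 = 228
radius_4 = 44
px2_5 = 180
py2_5 = 316
center_x_6 = 220
center_y_6 = 156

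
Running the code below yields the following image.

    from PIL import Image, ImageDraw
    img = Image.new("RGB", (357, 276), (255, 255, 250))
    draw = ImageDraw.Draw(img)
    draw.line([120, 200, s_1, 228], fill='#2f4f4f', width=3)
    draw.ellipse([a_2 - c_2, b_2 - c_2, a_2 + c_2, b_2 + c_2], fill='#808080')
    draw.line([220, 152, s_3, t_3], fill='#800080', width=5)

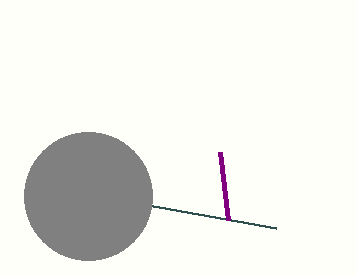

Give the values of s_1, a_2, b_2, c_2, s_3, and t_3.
s_1 = 276
a_2 = 88
b_2 = 196
c_2 = 64
s_3 = 228
t_3 = 220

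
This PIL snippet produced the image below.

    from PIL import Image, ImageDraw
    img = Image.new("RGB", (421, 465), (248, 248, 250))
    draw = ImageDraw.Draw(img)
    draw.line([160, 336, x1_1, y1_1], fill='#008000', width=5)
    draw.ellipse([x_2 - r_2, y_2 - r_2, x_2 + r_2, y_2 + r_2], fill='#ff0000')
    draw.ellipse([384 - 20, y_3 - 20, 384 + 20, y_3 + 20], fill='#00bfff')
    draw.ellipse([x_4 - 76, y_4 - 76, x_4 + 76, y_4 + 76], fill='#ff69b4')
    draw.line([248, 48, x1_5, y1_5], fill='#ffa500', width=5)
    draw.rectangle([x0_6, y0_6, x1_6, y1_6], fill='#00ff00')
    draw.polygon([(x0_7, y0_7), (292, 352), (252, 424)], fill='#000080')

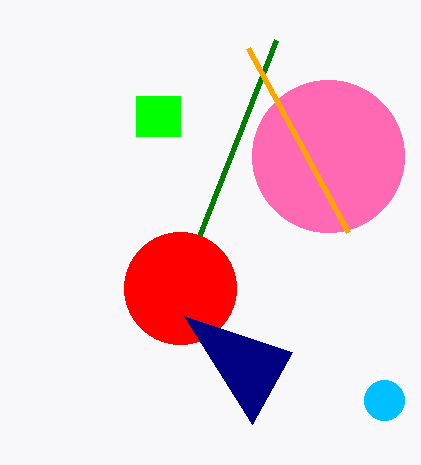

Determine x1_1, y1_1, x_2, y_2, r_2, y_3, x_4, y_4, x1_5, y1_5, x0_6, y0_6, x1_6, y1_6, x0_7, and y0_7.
x1_1 = 276
y1_1 = 40
x_2 = 180
y_2 = 288
r_2 = 56
y_3 = 400
x_4 = 328
y_4 = 156
x1_5 = 348
y1_5 = 232
x0_6 = 136
y0_6 = 96
x1_6 = 180
y1_6 = 136
x0_7 = 184
y0_7 = 316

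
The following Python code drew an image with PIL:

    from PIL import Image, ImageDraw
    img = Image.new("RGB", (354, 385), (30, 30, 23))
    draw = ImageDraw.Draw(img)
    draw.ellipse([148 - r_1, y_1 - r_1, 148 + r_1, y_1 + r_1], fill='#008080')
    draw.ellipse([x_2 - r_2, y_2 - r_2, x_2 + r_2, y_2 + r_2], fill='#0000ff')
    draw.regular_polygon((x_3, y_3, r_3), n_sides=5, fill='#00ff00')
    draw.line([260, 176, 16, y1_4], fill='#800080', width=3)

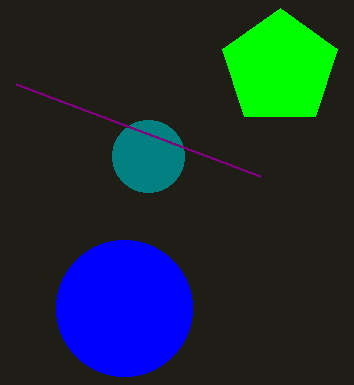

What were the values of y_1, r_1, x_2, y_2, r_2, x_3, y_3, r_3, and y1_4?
y_1 = 156; r_1 = 36; x_2 = 124; y_2 = 308; r_2 = 68; x_3 = 280; y_3 = 68; r_3 = 60; y1_4 = 84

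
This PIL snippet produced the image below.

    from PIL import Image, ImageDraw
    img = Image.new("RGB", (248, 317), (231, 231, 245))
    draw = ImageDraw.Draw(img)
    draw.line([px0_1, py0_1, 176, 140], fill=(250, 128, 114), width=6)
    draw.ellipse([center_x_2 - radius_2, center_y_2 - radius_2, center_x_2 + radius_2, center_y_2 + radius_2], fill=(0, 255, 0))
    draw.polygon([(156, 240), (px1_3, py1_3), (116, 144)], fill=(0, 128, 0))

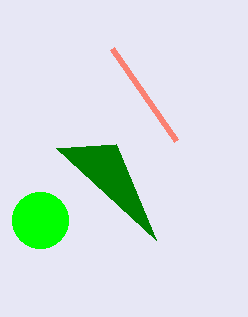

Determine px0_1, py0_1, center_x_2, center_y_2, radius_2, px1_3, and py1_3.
px0_1 = 112; py0_1 = 48; center_x_2 = 40; center_y_2 = 220; radius_2 = 28; px1_3 = 56; py1_3 = 148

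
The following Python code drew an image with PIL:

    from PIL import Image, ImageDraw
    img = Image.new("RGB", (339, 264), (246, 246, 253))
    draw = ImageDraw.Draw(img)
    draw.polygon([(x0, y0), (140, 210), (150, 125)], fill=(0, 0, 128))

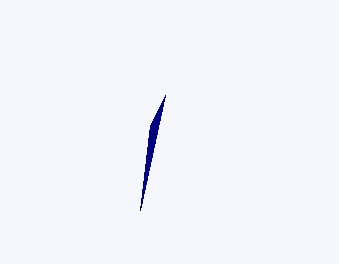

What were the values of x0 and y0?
x0 = 165, y0 = 95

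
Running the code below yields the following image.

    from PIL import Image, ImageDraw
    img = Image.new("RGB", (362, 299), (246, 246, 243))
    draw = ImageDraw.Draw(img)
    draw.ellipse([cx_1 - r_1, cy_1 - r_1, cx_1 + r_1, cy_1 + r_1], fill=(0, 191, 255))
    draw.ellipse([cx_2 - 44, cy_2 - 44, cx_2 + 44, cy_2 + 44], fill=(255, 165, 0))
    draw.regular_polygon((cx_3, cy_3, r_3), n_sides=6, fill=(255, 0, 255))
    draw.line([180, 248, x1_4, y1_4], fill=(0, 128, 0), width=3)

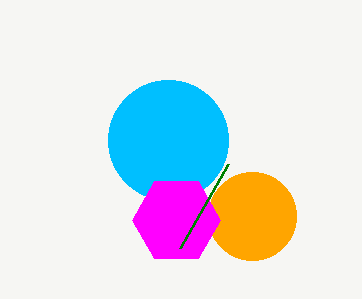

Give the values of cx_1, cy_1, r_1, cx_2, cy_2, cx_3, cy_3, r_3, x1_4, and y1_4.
cx_1 = 168, cy_1 = 140, r_1 = 60, cx_2 = 252, cy_2 = 216, cx_3 = 176, cy_3 = 220, r_3 = 44, x1_4 = 228, y1_4 = 164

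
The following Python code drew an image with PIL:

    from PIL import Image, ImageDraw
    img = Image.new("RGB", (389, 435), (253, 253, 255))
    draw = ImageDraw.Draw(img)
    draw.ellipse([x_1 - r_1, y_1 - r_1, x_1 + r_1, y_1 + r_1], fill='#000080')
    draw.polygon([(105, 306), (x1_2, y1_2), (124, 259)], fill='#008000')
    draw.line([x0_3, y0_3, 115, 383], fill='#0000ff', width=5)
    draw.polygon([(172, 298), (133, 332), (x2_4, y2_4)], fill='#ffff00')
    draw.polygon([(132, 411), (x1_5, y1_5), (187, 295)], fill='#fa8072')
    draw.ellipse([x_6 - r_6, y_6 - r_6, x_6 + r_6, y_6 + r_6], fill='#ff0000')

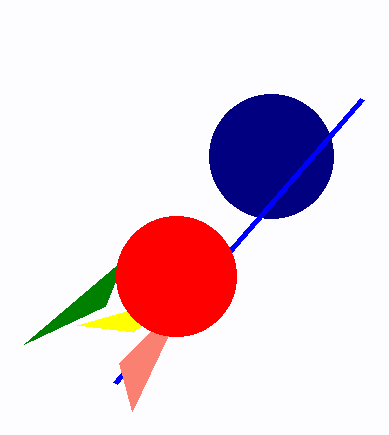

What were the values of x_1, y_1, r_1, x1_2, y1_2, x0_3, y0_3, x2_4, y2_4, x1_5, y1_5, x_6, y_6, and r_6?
x_1 = 271; y_1 = 156; r_1 = 62; x1_2 = 24; y1_2 = 344; x0_3 = 362; y0_3 = 99; x2_4 = 77; y2_4 = 325; x1_5 = 119; y1_5 = 363; x_6 = 176; y_6 = 276; r_6 = 60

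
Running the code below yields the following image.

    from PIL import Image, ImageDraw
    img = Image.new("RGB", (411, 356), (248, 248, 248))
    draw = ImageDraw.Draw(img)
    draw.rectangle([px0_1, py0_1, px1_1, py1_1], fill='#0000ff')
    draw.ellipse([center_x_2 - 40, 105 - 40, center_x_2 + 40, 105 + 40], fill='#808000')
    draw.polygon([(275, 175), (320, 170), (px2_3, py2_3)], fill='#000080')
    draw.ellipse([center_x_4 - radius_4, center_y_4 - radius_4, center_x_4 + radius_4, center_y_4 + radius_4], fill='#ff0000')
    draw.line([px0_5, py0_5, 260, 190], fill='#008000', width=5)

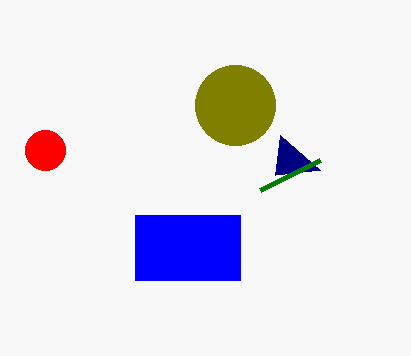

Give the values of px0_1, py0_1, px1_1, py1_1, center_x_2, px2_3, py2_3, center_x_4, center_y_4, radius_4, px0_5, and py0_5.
px0_1 = 135, py0_1 = 215, px1_1 = 240, py1_1 = 280, center_x_2 = 235, px2_3 = 280, py2_3 = 135, center_x_4 = 45, center_y_4 = 150, radius_4 = 20, px0_5 = 320, py0_5 = 160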